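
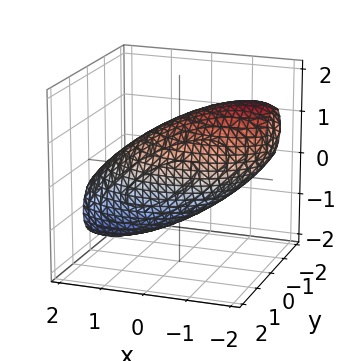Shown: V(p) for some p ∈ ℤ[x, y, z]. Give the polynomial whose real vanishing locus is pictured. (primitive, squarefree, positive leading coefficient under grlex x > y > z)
x^2 + 2*x*z + 2*y^2 + 2*z^2 - 3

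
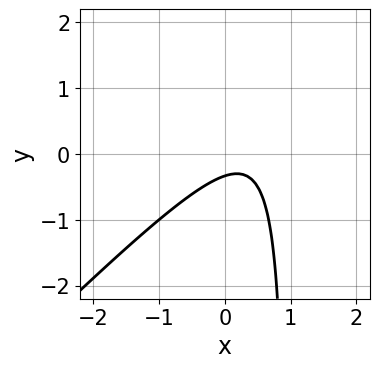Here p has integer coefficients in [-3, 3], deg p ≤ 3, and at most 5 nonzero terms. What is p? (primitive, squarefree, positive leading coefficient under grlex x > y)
3*x^2 - 3*x*y - 2*x + 3*y + 1

Degree: a generic line meets the curve in up to 2 points, so deg p = 2.
Reading off the gridlines: it misses every integer gridline on the x-axis.
Assembling these constraints gives the stated polynomial.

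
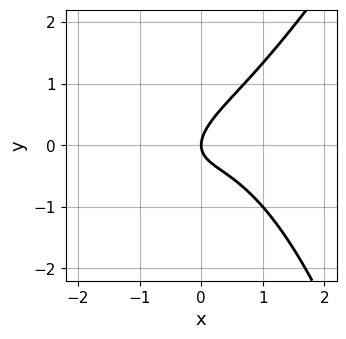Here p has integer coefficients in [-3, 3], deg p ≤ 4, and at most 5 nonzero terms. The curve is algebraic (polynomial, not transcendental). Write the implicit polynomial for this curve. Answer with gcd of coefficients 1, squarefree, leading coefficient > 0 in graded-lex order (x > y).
2*x^3 - x^2*y + 2*x*y - 3*y^2 + 2*x

1. deg p = 3. A generic line meets the curve in up to 3 points.
2. From the visible intercepts: it crosses the x-axis at the gridline x = 0; it crosses the y-axis at the gridline y = 0.
3. These observations pin down the coefficients.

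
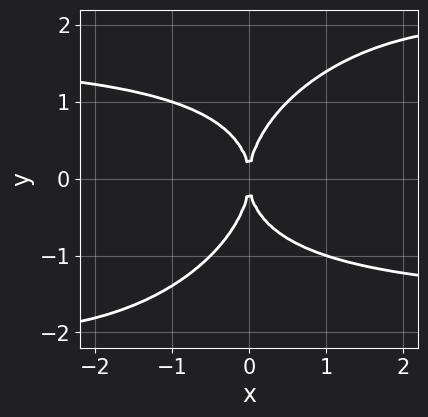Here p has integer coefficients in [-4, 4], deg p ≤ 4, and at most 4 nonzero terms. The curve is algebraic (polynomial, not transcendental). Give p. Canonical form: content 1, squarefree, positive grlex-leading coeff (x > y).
1. deg p = 4. A generic line meets the curve in up to 4 points.
2. Observable constraints: it crosses the x-axis at the gridline x = 0; one y-axis crossing is at y = 0.
3. Assembling these constraints gives the stated polynomial.

x^2*y^2 - x*y^3 + y^4 - 3*x^2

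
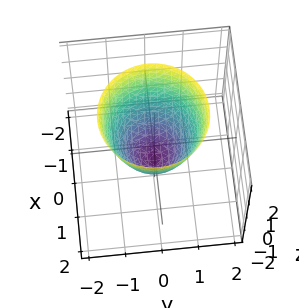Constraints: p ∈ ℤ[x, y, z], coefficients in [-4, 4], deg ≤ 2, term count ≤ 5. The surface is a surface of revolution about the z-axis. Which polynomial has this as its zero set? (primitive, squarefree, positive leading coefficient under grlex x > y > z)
3*x^2 + 3*y^2 - 2*z - 2

The degree is 2 — no degree-1 surface has this shape.
Symmetries: every cross-section ⟂ z is a circle, so x, y appear only via x² + y².
From the visible intercepts: it meets the z-axis at z = -1 (among the integer gridlines); a circular section at z = 1 has radius between 1 and 2.
The integer polynomial consistent with all of this is the stated p.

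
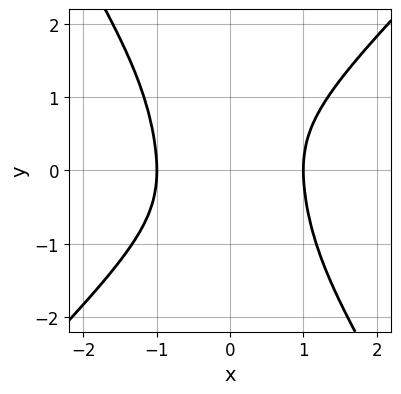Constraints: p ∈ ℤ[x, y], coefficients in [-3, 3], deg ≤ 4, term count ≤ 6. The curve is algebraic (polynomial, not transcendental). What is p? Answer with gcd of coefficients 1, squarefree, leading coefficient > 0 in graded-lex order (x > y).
First, degree: the shape is more complex than any degree-3 curve, so deg p = 4.
Next, from the axis intercepts and sections: it misses every integer gridline on the y-axis; among the integer gridlines, it crosses the x-axis at x ∈ {-1, 1}.
Finally, the integer polynomial consistent with all of this is the stated p.

2*x^4 - x*y^3 - y^4 - 2*y^2 - 2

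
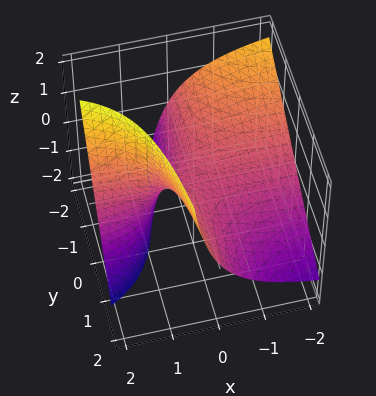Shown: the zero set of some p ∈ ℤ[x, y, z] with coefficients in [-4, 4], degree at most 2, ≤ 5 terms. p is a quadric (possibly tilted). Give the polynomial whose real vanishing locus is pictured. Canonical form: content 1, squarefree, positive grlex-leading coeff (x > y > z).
x*y + x*z - z

First, degree: no degree-1 surface has this shape, so deg p = 2.
Next, from the visible intercepts: every point of the x-axis in the box is on the surface; every point of the y-axis in the box is on the surface.
Finally, matching integer coefficients to the picture gives p.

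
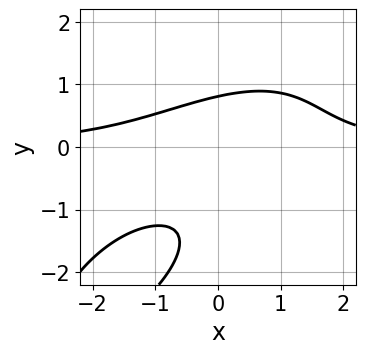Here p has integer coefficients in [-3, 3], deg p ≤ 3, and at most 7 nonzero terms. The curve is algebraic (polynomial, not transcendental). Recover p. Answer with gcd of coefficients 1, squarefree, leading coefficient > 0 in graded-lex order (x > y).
2*x^2*y - 3*x*y^2 + 2*y^3 + 3*y^2 - 3

First, deg p = 3. A generic line meets the curve in up to 3 points.
Then, checking where it meets the axes: it misses every integer gridline on the x-axis.
Finally, matching integer coefficients to the picture gives p.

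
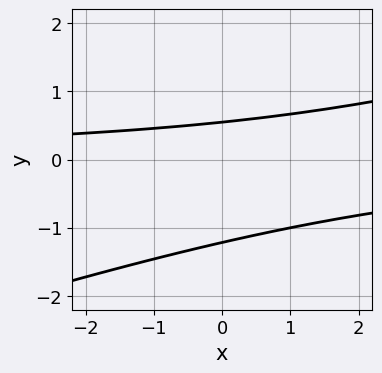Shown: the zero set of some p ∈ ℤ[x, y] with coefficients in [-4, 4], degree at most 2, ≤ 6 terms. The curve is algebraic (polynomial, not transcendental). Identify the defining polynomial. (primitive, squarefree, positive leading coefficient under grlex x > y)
Degree: no degree-1 curve has this shape, so deg p = 2.
Against the integer gridlines: no x-intercept at any integer in the box.
Putting this together gives p.

x*y - 3*y^2 - 2*y + 2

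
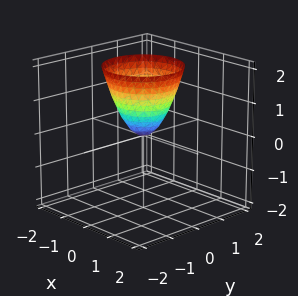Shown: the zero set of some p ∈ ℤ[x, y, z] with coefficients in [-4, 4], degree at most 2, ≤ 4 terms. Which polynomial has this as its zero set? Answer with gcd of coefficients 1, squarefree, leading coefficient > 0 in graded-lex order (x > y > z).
1. deg p = 2. A single bowl opening along one axis; a quadric.
2. Symmetries: rotational symmetry about the z-axis ⇒ p depends on x, y only through x² + y².
3. From the axis intercepts and sections: one z-axis crossing is at z = 0; one y-axis crossing is at y = 0; it crosses the x-axis at the gridline x = 0.
4. Solving for integer coefficients yields p as stated.

3*x^2 + 3*y^2 - 2*z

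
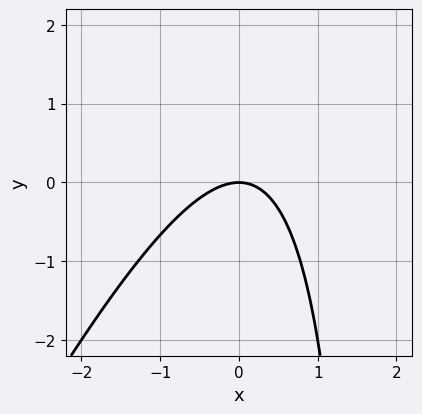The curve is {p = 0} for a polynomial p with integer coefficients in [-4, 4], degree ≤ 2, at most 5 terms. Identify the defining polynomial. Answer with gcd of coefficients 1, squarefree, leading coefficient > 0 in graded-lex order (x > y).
2*x^2 - x*y + 2*y

The degree is 2 — no degree-1 curve has this shape.
Against the integer gridlines: it crosses the x-axis at the gridline x = 0; one y-axis crossing is at y = 0.
Together with the visible shape, these determine p as stated.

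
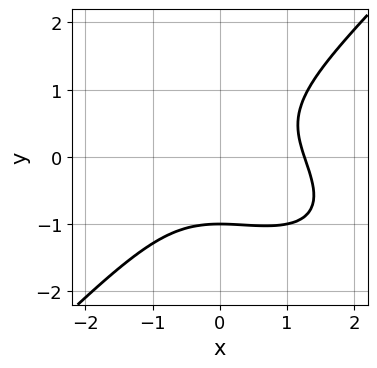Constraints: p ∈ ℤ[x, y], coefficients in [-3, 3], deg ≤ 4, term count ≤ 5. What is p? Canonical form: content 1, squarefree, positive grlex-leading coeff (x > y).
Degree: a generic line meets the curve in up to 3 points, so deg p = 3.
From the visible intercepts: it meets the y-axis at y = -1 (among the integer gridlines).
Assembling these constraints gives the stated polynomial.

x^3 + x^2*y - 2*y^3 - 2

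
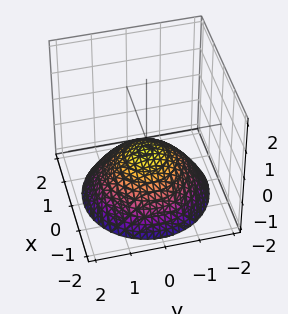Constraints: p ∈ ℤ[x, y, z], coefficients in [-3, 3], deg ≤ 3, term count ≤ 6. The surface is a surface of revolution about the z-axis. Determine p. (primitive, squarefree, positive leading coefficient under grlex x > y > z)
x^2 + y^2 + 2*z + 1

1. deg p = 2. The shape is more complex than any degree-1 surface.
2. By symmetry, every cross-section ⟂ z is a circle, so x, y appear only via x² + y².
3. From the visible intercepts: a circular section at z = -1 has radius exactly 1; no x-intercept at any integer in the box; the surface avoids every integer y-axis point in the box.
4. These observations pin down the coefficients.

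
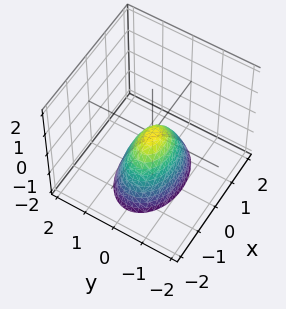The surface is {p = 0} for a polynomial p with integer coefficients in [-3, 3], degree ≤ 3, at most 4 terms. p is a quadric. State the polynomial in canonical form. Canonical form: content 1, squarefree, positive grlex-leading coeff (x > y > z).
x^2 + 2*y^2 + z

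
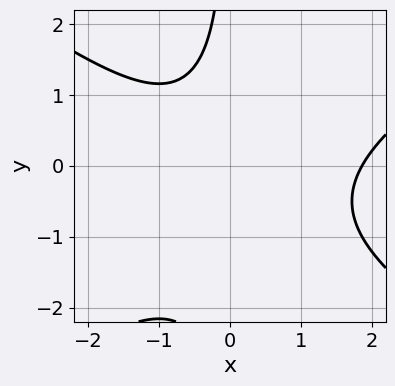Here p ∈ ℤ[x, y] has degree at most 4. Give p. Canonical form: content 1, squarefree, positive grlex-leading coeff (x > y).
x^3 - 2*x*y^2 - x^2 - 2*x*y - 3

1. deg p = 3. The shape is more complex than any degree-2 curve.
2. From the axis intercepts and sections: no y-intercept at any integer in the box.
3. Fitting integer coefficients to these (and the overall shape) gives p.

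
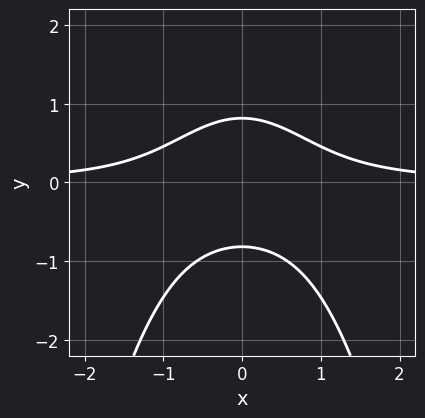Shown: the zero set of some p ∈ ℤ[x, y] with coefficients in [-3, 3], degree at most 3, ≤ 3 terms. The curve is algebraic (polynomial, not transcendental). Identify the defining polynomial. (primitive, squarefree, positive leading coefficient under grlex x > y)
3*x^2*y + 3*y^2 - 2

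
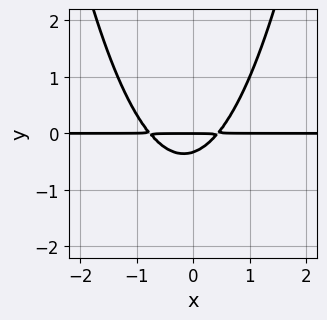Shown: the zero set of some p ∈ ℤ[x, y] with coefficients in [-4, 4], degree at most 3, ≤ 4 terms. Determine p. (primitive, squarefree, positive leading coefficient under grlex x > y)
3*x^2*y + x*y - 3*y^2 - y

(a) Degree: the shape is more complex than any degree-2 curve, so deg p = 3.
(b) Reading off the gridlines: it crosses the y-axis at the gridline y = 0; the visible x-axis segment lies entirely on the curve.
(c) Putting this together gives p.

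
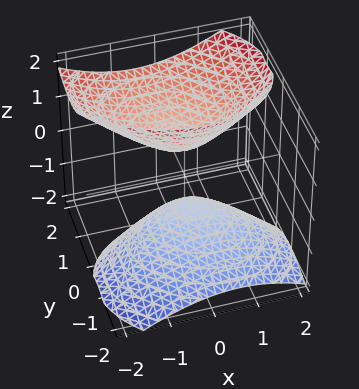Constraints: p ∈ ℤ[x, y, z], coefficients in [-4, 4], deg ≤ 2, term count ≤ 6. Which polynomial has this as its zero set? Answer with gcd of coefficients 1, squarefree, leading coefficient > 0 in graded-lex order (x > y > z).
2*x^2 + x*y + 3*y^2 - 3*y*z - 2*z^2 + 1

1. The picture has 2 separate pieces. They look like related sheets of one shape, so recover p as a whole.
2. deg p = 2. A generic line meets the surface in up to 2 points.
3. From the visible intercepts: the surface avoids every integer y-axis point in the box; it misses every integer gridline on the x-axis.
4. Solving for integer coefficients yields p as stated.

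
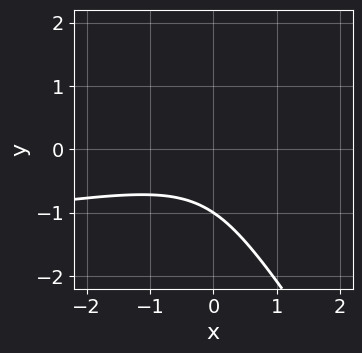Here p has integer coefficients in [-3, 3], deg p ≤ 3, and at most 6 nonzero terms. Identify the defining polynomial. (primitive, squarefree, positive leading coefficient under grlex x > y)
3*x*y^2 + 2*y^3 + x^2 - x*y + 2

The degree is 3 — the shape is more complex than any degree-2 curve.
Checking where it meets the axes: it crosses the y-axis at the gridline y = -1; the curve avoids every integer x-axis point in the box.
Assembling these constraints gives the stated polynomial.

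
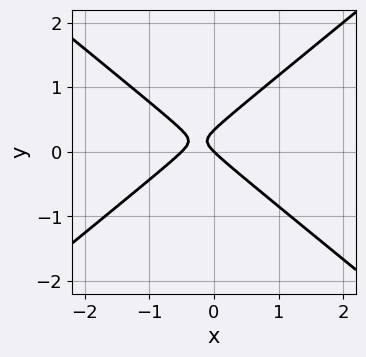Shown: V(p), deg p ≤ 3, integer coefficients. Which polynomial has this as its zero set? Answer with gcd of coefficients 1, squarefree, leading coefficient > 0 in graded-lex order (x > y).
2*x^2 - 3*y^2 + x + y

1. deg p = 2.
2. From the visible intercepts: one y-axis crossing is at y = 0; it crosses the x-axis at the gridline x = 0.
3. Fitting integer coefficients to these (and the overall shape) gives p.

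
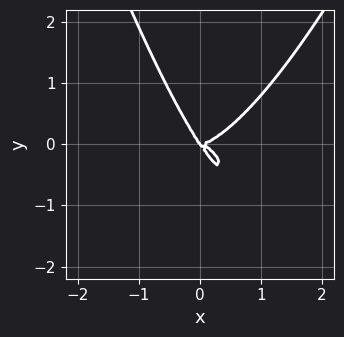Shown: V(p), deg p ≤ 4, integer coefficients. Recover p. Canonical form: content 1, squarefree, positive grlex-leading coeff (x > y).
3*x^4 - 3*x*y^2 - 2*y^3

(a) The degree is 4 — the shape is more complex than any degree-3 curve.
(b) Against the integer gridlines: it meets the y-axis at y = 0 (among the integer gridlines); it meets the x-axis at x = 0 (among the integer gridlines).
(c) Fitting integer coefficients to these (and the overall shape) gives p.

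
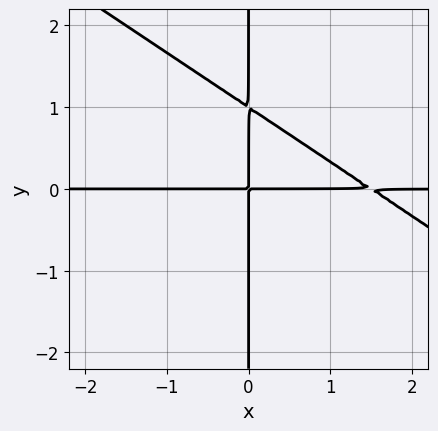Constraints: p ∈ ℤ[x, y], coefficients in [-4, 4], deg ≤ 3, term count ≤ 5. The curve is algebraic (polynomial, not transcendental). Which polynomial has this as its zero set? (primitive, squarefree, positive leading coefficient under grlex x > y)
2*x^2*y + 3*x*y^2 - 3*x*y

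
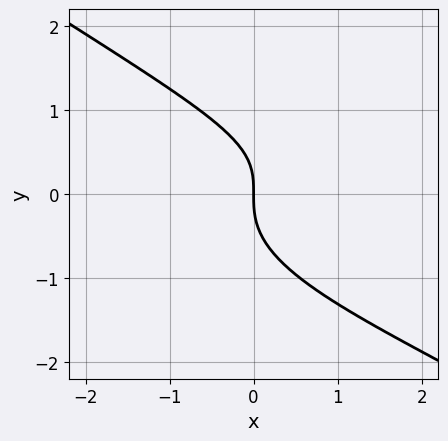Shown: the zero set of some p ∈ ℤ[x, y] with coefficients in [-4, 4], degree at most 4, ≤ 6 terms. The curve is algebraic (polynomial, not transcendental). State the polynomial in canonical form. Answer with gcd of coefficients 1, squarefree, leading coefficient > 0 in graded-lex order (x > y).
2*x*y^2 + 3*y^3 - x^2 - x*y + 3*x

1. Degree: the shape is more complex than any degree-2 curve, so deg p = 3.
2. Checking where it meets the axes: one y-axis crossing is at y = 0; it meets the x-axis at x = 0 (among the integer gridlines).
3. These observations pin down the coefficients.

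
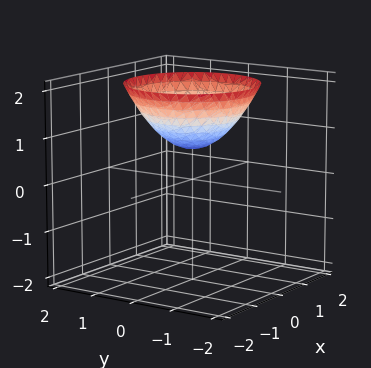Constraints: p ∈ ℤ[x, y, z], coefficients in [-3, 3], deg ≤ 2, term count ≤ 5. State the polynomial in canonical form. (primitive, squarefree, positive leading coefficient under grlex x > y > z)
1. deg p = 2. No degree-1 surface has this shape.
2. Symmetries: rotational symmetry about the z-axis ⇒ p depends on x, y only through x² + y².
3. From the visible intercepts: a circular section at z = 2 has radius between 1 and 2; the surface avoids every integer y-axis point in the box; the surface avoids every integer x-axis point in the box.
4. Putting this together gives p.

2*x^2 + 2*y^2 - 3*z + 2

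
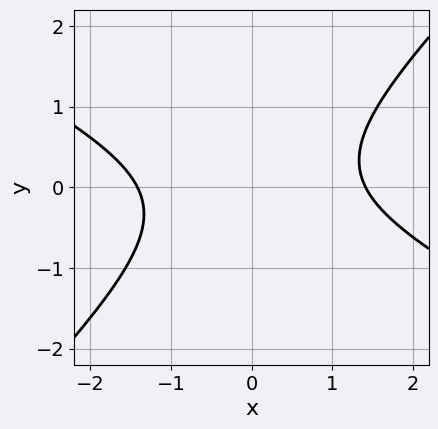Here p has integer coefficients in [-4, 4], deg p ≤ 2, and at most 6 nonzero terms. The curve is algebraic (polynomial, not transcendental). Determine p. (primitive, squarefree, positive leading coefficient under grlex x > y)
x^2 + x*y - 2*y^2 - 2

First, degree: the shape is more complex than any degree-1 curve, so deg p = 2.
Then, observable constraints: no y-intercept at any integer in the box.
Finally, fitting integer coefficients to these (and the overall shape) gives p.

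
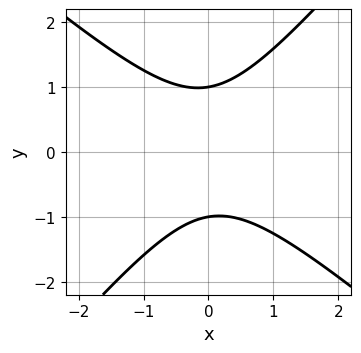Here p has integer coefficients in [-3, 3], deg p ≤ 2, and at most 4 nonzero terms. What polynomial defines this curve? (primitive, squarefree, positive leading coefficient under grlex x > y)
3*x^2 + x*y - 3*y^2 + 3

The degree is 2 — a generic line meets the curve in up to 2 points.
Observable constraints: no x-intercept at any integer in the box; among the integer gridlines, it crosses the y-axis at y ∈ {-1, 1}.
These observations pin down the coefficients.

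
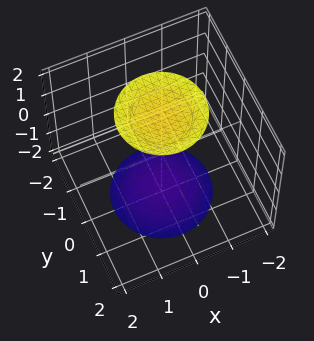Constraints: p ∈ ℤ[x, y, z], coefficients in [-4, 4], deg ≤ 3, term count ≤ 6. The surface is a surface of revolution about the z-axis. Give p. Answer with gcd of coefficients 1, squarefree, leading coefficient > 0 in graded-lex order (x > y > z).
x^2 + y^2 - z^2 + 3

First, the picture has 2 separate pieces. They look like related sheets of one shape, so recover p as a whole.
Next, the degree is 2 — no degree-1 surface has this shape.
Next, symmetry: the z-axis is an axis of rotation, so x and y enter only as x² + y².
Next, from the axis intercepts and sections: it misses every integer gridline on the x-axis; a circular section at z = 2 has radius exactly 1; the surface avoids every integer y-axis point in the box.
Finally, assembling these constraints gives the stated polynomial.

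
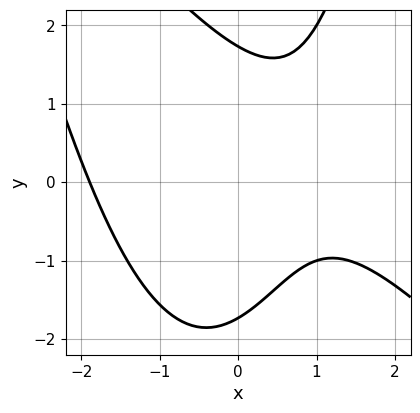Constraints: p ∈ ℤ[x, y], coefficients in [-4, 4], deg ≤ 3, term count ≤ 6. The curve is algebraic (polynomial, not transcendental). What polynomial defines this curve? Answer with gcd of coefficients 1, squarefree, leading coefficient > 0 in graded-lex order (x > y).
x^3 + x^2*y - y^2 - 2*x + 3

1. Degree: the shape is more complex than any degree-2 curve, so deg p = 3.
2. Putting this together gives p.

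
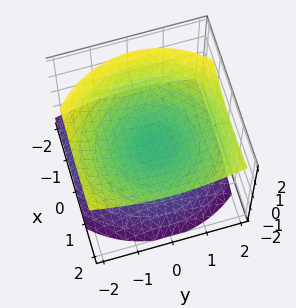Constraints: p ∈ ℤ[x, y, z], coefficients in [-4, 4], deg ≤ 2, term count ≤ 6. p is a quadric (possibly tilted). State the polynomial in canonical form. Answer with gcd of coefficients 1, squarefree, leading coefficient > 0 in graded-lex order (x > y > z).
1. There are 2 components. Treating them together as one polynomial.
2. Degree: the shape is more complex than any degree-1 surface, so deg p = 2.
3. From the axis intercepts and sections: it misses every integer gridline on the y-axis; no x-intercept at any integer in the box.
4. Fitting integer coefficients to these (and the overall shape) gives p.

x^2 - x*z + y^2 - 2*z^2 + 1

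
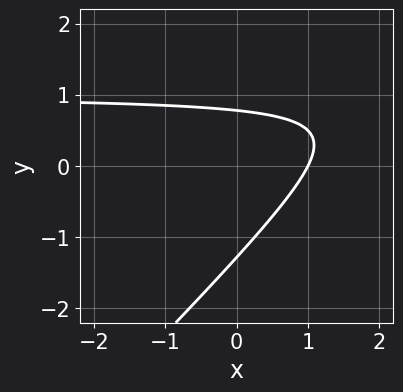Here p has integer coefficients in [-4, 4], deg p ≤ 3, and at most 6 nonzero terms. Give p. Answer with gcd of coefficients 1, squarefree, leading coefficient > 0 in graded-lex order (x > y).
1. The degree is 2 — no degree-1 curve has this shape.
2. Checking where it meets the axes: it meets the x-axis at x = 1 (among the integer gridlines).
3. The integer polynomial consistent with all of this is the stated p.

2*x*y - 2*y^2 - 2*x - y + 2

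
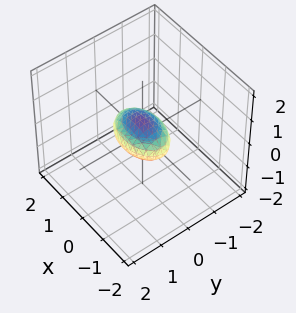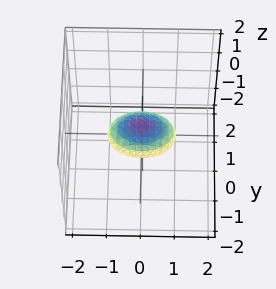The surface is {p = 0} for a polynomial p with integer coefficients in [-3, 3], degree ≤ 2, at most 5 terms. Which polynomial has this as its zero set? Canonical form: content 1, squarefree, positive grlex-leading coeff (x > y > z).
1. The degree is 2 — bounded and convex; a quadric.
2. Symmetries: the z ↦ −z reflection is a symmetry, so z appears only in even powers; mirror symmetry y ↦ −y ⇒ only even powers of y; the x ↦ −x reflection is a symmetry, so x appears only in even powers.
3. Checking where it meets the axes: the x-axis gridline crossings are at x ∈ {-1, 1}.
4. Putting this together gives p.

x^2 + 2*y^2 + 3*z^2 - 1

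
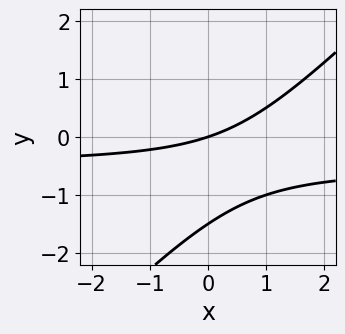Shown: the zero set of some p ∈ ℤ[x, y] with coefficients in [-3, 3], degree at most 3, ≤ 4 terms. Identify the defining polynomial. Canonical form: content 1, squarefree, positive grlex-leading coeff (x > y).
1. deg p = 2. No degree-1 curve has this shape.
2. From the axis intercepts and sections: one x-axis crossing is at x = 0; it crosses the y-axis at the gridline y = 0.
3. The integer polynomial consistent with all of this is the stated p.

2*x*y - 2*y^2 + x - 3*y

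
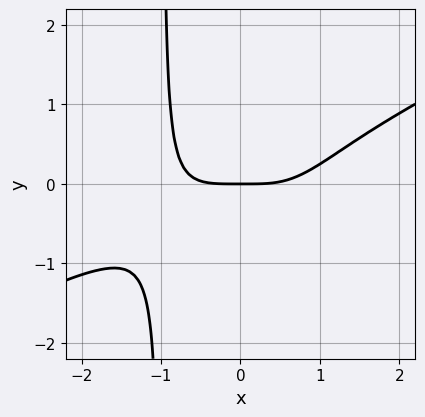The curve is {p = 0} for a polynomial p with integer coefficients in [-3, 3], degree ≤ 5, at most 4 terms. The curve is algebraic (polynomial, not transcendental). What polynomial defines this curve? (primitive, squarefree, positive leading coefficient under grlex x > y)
(a) The degree is 4 — the shape is more complex than any degree-3 curve.
(b) Observable constraints: it meets the x-axis at x = 0 (among the integer gridlines); it crosses the y-axis at the gridline y = 0.
(c) Solving for integer coefficients yields p as stated.

x^4 - 2*x^3*y - 2*y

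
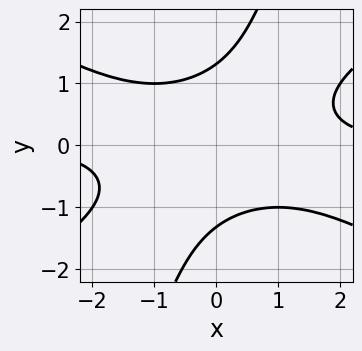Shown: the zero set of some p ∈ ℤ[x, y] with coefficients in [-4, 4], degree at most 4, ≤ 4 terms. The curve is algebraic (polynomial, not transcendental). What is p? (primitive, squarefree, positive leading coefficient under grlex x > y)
x^3*y - 3*x*y^3 + y^4 - 3

Degree: no degree-3 curve has this shape, so deg p = 4.
From the visible intercepts: no x-intercept at any integer in the box.
Together with the visible shape, these determine p as stated.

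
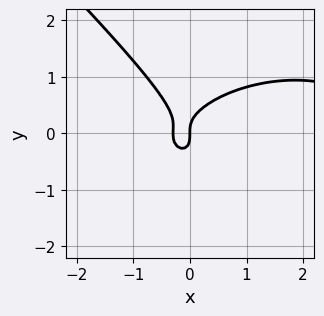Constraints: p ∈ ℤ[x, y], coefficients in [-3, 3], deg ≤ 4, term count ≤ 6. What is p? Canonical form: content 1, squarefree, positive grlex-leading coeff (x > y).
x^3 + 2*x*y^2 + 3*y^3 - 3*x^2 - x

1. deg p = 3. A generic line meets the curve in up to 3 points.
2. From the axis intercepts and sections: it crosses the y-axis at the gridline y = 0; one x-axis crossing is at x = 0.
3. Together with the visible shape, these determine p as stated.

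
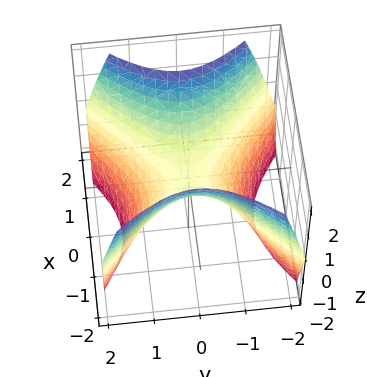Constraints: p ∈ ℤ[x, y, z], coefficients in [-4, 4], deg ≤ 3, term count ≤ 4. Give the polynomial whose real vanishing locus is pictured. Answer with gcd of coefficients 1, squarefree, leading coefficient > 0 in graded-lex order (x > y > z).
1. The degree is 2 — a saddle surface; a quadric.
2. Symmetries: mirror symmetry x ↦ −x ⇒ only even powers of x; it's symmetric under y → −y, forcing even powers of y.
3. From the visible intercepts: it crosses the y-axis at the gridline y = 0; one z-axis crossing is at z = 0; it crosses the x-axis at the gridline x = 0.
4. Fitting integer coefficients to these (and the overall shape) gives p.

x^2 - y^2 - z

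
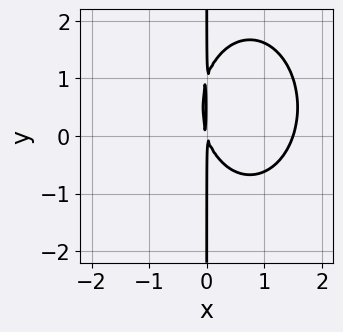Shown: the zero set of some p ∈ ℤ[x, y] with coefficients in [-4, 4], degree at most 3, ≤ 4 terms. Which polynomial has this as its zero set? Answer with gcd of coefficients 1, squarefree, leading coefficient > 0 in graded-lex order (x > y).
First, degree: no degree-2 curve has this shape, so deg p = 3.
Next, from the visible intercepts: every point of the y-axis in the box is on the curve.
Finally, matching integer coefficients to the picture gives p.

2*x^3 + x*y^2 - 3*x^2 - x*y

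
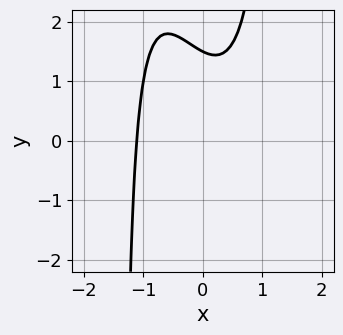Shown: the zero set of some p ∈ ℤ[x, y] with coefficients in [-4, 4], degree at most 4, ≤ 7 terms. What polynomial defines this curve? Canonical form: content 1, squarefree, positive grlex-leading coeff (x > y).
3*x^3 + x^2*y - x - 2*y + 3

deg p = 3. No degree-2 curve has this shape.
Matching integer coefficients to the picture gives p.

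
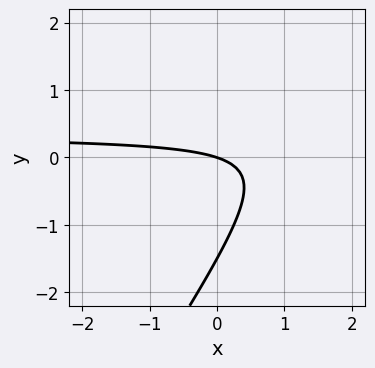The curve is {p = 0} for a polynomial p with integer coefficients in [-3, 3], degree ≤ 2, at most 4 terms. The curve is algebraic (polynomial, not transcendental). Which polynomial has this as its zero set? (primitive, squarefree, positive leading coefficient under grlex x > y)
First, the degree is 2 — no degree-1 curve has this shape.
Next, against the integer gridlines: it crosses the y-axis at the gridline y = 0; one x-axis crossing is at x = 0.
Finally, together with the visible shape, these determine p as stated.

3*x*y - 2*y^2 - x - 3*y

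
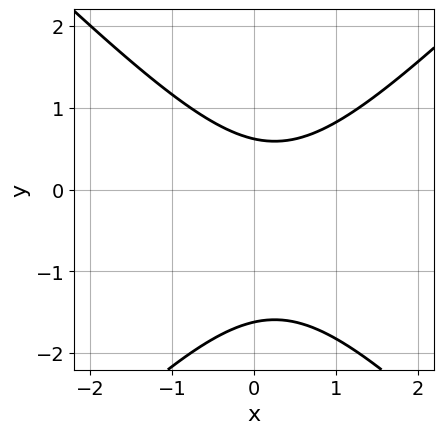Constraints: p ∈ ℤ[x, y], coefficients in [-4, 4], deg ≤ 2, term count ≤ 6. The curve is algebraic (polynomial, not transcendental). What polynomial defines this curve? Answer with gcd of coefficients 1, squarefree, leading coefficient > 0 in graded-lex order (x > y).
2*x^2 - 2*y^2 - x - 2*y + 2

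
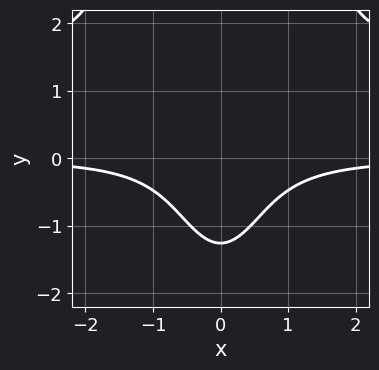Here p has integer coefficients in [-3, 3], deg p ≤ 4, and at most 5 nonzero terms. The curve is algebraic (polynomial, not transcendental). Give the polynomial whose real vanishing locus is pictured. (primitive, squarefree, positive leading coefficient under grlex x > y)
2*x^2*y^2 - 3*x^2*y - y^3 - 2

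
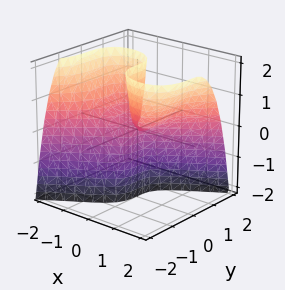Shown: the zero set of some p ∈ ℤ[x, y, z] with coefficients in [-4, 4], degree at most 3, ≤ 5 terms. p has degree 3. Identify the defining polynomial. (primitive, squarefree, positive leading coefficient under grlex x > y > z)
1. deg p = 3. The shape is more complex than any degree-2 surface.
2. From the visible intercepts: one y-axis crossing is at y = 0; the visible z-axis segment lies entirely on the surface; one x-axis crossing is at x = 0.
3. Fitting integer coefficients to these (and the overall shape) gives p.

x^3 - 2*y^3 - 2*x*z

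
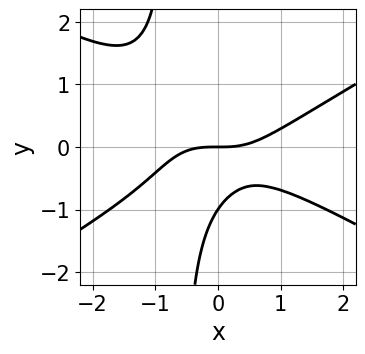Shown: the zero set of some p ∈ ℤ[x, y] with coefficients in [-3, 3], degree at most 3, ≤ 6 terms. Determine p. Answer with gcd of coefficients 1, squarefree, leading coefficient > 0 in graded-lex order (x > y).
First, degree: a generic line meets the curve in up to 3 points, so deg p = 3.
Then, checking where it meets the axes: among the integer gridlines, it crosses the y-axis at y ∈ {-1, 0}; it meets the x-axis at x = 0 (among the integer gridlines).
Finally, these observations pin down the coefficients.

x^3 - 3*x*y^2 - 2*y^2 - 2*y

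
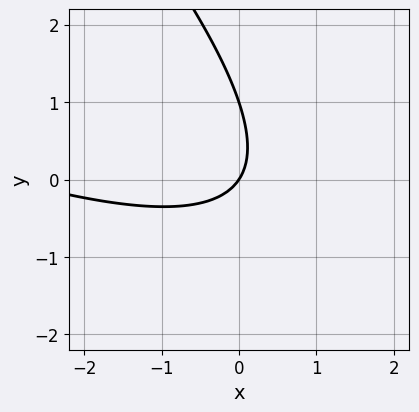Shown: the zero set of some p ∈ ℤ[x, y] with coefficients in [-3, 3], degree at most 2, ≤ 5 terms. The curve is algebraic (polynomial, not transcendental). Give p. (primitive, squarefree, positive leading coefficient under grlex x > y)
x^2 + 3*x*y + 2*y^2 + 3*x - 2*y

First, the degree is 2 — no degree-1 curve has this shape.
Next, observable constraints: the y-axis gridline crossings are at y ∈ {0, 1}; it crosses the x-axis at the gridline x = 0.
Finally, these observations pin down the coefficients.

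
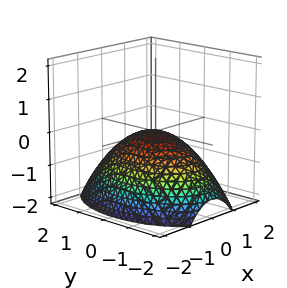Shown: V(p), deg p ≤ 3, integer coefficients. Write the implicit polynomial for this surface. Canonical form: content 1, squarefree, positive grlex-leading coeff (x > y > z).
2*x^2 + y^2 + 3*z

(a) Degree: a paraboloid; a quadric, so deg p = 2.
(b) Symmetries: it's symmetric under x → −x, forcing even powers of x; the y ↦ −y reflection is a symmetry, so y appears only in even powers.
(c) Observable constraints: one x-axis crossing is at x = 0; it crosses the z-axis at the gridline z = 0; one y-axis crossing is at y = 0.
(d) Putting this together gives p.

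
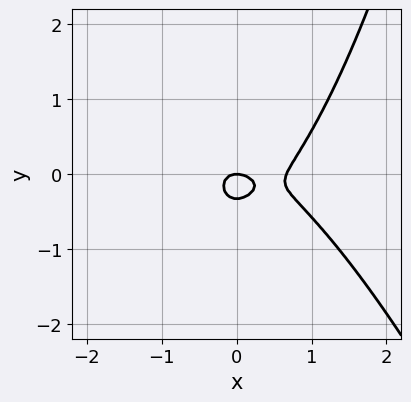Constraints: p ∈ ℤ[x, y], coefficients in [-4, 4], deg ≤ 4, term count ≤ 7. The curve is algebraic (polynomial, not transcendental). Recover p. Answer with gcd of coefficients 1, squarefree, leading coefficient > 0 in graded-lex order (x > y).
3*x^3 + x^2*y - 2*x^2 - 3*y^2 - y

1. Degree: no degree-2 curve has this shape, so deg p = 3.
2. From the axis intercepts and sections: it meets the x-axis at x = 0 (among the integer gridlines); it meets the y-axis at y = 0 (among the integer gridlines).
3. These observations pin down the coefficients.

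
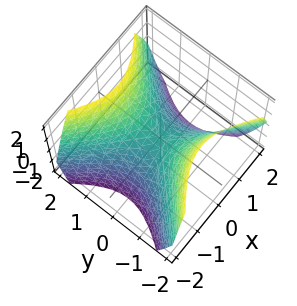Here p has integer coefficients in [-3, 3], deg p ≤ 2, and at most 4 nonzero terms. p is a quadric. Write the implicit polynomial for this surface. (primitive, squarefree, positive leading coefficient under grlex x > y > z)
x^2 - y^2 + z

1. deg p = 2. A hyperbolic paraboloid; a quadric.
2. Symmetries: it's symmetric under x → −x, forcing even powers of x; the y ↦ −y reflection is a symmetry, so y appears only in even powers.
3. Checking where it meets the axes: one x-axis crossing is at x = 0; one y-axis crossing is at y = 0.
4. Together with the visible shape, these determine p as stated.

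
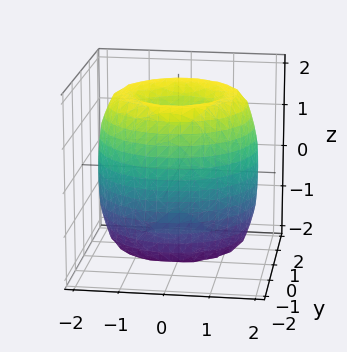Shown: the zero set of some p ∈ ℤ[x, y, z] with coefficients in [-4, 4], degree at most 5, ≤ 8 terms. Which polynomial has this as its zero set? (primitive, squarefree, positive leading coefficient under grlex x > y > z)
x^4 + 2*x^2*y^2 + y^4 - 3*x^2 - 3*y^2 + z^2 - 1

The degree is 4 — a generic line meets the surface in up to 4 points.
By symmetry, the surface is invariant under rotation about z: p = q(x² + y², z).
Reading off the gridlines: among the integer gridlines, it crosses the z-axis at z ∈ {-1, 1}; a circular section at z = 0 has radius between 1 and 2.
Solving for integer coefficients yields p as stated.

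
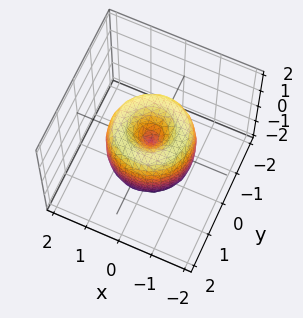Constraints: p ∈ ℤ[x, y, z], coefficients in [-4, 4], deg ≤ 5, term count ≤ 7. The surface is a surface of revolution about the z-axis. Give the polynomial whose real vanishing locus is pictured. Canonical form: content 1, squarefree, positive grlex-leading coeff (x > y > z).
(a) deg p = 4. No degree-3 surface has this shape.
(b) By symmetry, every cross-section ⟂ z is a circle, so x, y appear only via x² + y².
(c) Checking where it meets the axes: it crosses the y-axis at the gridline y = 0; a circular section at z = -1 has radius between 0 and 1; it crosses the z-axis at the gridline z = 0; it meets the x-axis at x = 0 (among the integer gridlines).
(d) Putting this together gives p.

2*x^4 + 4*x^2*y^2 + 2*y^4 - 3*x^2 - 3*y^2 + z^2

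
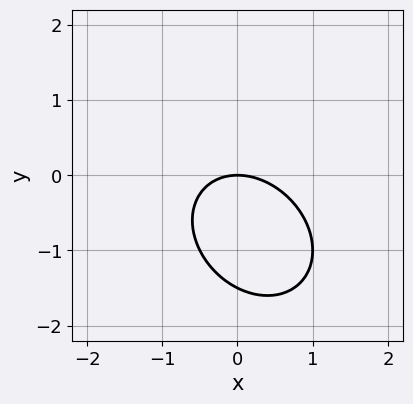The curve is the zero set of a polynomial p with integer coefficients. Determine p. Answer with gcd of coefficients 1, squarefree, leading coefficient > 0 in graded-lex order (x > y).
2*x^2 + x*y + 2*y^2 + 3*y

Degree: a generic line meets the curve in up to 2 points, so deg p = 2.
Checking where it meets the axes: it crosses the x-axis at the gridline x = 0; one y-axis crossing is at y = 0.
Together with the visible shape, these determine p as stated.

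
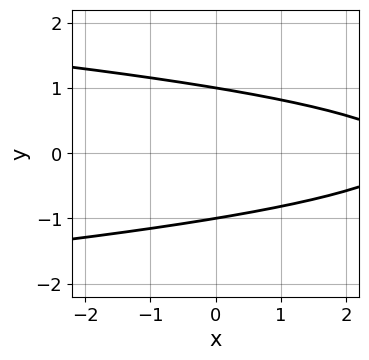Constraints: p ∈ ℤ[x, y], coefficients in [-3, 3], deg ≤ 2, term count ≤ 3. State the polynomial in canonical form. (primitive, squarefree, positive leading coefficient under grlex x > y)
3*y^2 + x - 3

(a) deg p = 2. The shape is more complex than any degree-1 curve.
(b) Symmetries: mirror symmetry y ↦ −y ⇒ only even powers of y.
(c) Against the integer gridlines: no x-intercept at any integer in the box; the y-axis gridline crossings are at y ∈ {-1, 1}.
(d) Putting this together gives p.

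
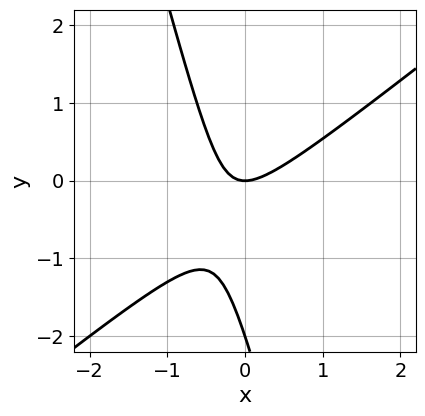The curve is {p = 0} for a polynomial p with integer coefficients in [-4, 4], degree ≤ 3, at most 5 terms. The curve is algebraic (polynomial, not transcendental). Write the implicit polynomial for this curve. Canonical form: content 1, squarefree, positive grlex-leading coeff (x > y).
1. Degree: a generic line meets the curve in up to 2 points, so deg p = 2.
2. Reading off the gridlines: the y-axis gridline crossings are at y ∈ {-2, 0}; it meets the x-axis at x = 0 (among the integer gridlines).
3. These observations pin down the coefficients.

3*x^2 - 3*x*y - y^2 - 2*y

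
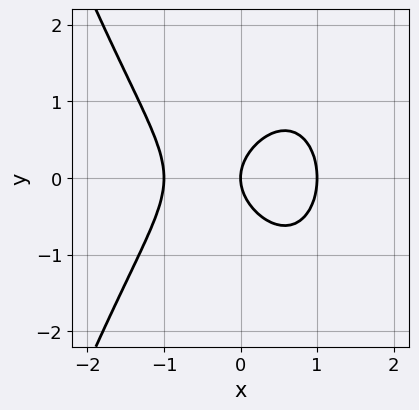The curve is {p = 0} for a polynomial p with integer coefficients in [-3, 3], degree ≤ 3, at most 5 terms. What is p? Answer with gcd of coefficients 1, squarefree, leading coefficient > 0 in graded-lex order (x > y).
x^3 + y^2 - x

First, the degree is 3 — a generic line meets the curve in up to 3 points.
Then, symmetries: the y ↦ −y reflection is a symmetry, so y appears only in even powers.
Next, from the visible intercepts: it crosses the y-axis at the gridline y = 0; the x-axis gridline crossings are at x ∈ {-1, 0, 1}.
Finally, solving for integer coefficients yields p as stated.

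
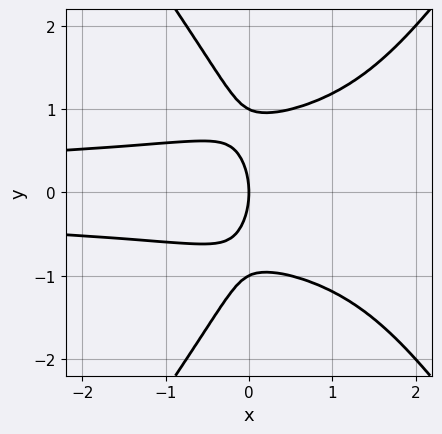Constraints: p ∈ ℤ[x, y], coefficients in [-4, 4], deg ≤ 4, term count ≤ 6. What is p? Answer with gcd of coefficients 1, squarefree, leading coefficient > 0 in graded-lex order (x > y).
1. The degree is 4 — no degree-3 curve has this shape.
2. Symmetries: the y ↦ −y reflection is a symmetry, so y appears only in even powers.
3. Reading off the gridlines: it meets the x-axis at x = 0 (among the integer gridlines); among the integer gridlines, it crosses the y-axis at y ∈ {-1, 0, 1}.
4. Together with the visible shape, these determine p as stated.

2*x^2*y^2 - y^4 - 3*x*y^2 + y^2 + 2*x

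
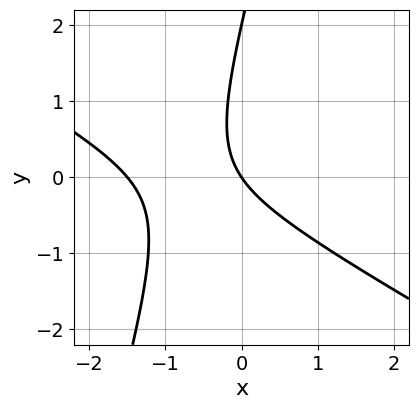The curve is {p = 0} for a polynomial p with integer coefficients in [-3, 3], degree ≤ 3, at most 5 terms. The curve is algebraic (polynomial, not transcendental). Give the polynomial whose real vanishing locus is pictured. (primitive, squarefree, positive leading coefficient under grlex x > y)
First, deg p = 2.
Next, checking where it meets the axes: among the integer gridlines, it crosses the y-axis at y ∈ {0, 2}; it meets the x-axis at x = 0 (among the integer gridlines).
Finally, these observations pin down the coefficients.

2*x^2 + 3*x*y - y^2 + 3*x + 2*y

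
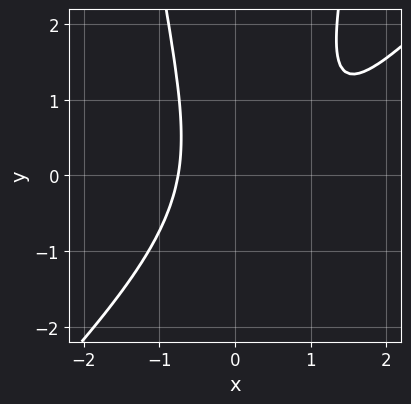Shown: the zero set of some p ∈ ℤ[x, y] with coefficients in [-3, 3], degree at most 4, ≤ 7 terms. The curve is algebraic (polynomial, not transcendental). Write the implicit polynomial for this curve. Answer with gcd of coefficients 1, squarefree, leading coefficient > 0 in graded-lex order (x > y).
(a) Degree: a generic line meets the curve in up to 3 points, so deg p = 3.
(b) Against the integer gridlines: no y-intercept at any integer in the box.
(c) Together with the visible shape, these determine p as stated.

2*x^3 - 2*x^2*y - 2*x^2 + y^2 + 2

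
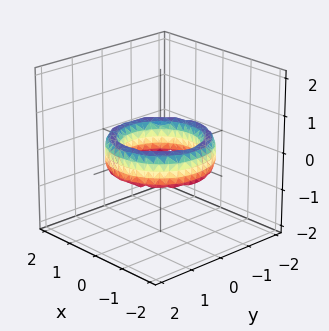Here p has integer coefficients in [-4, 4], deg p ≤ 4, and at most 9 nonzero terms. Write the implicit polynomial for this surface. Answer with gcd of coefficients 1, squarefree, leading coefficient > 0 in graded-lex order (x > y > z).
The degree is 4 — no degree-3 surface has this shape.
Symmetries: rotational symmetry about the z-axis ⇒ p depends on x, y only through x² + y².
From the visible intercepts: it misses every integer gridline on the z-axis; among the integer gridlines, it crosses the x-axis at x ∈ {-1, 1}; among the integer gridlines, it crosses the y-axis at y ∈ {-1, 1}.
Assembling these constraints gives the stated polynomial.

x^4 + 2*x^2*y^2 + y^4 - 3*x^2 - 3*y^2 + z^2 + 2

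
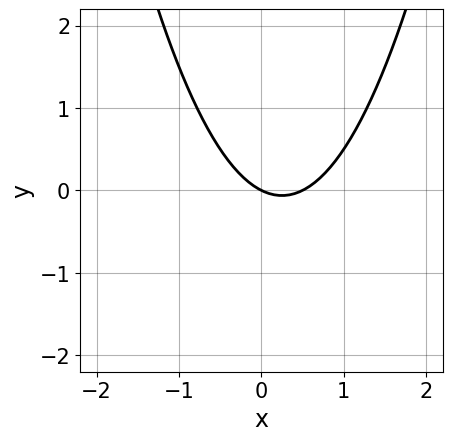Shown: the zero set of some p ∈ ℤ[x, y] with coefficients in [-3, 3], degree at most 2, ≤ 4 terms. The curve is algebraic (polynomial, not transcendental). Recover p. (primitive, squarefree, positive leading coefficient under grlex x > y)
Degree: a generic line meets the curve in up to 2 points, so deg p = 2.
Checking where it meets the axes: it meets the x-axis at x = 0 (among the integer gridlines); one y-axis crossing is at y = 0.
These observations pin down the coefficients.

2*x^2 - x - 2*y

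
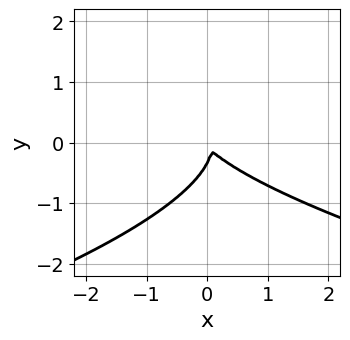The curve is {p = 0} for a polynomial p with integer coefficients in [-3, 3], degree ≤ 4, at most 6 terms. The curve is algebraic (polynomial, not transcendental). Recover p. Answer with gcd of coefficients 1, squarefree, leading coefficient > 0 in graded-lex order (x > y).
3*y^3 + 2*x^2 + 2*x*y + y^2

First, deg p = 3. No degree-2 curve has this shape.
Finally, putting this together gives p.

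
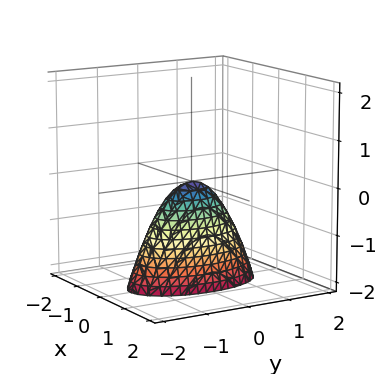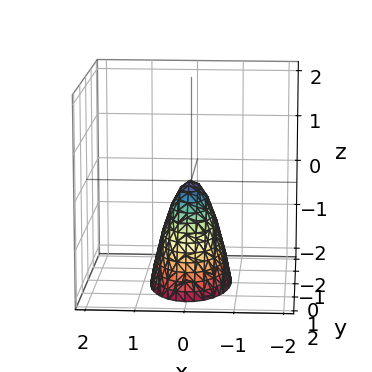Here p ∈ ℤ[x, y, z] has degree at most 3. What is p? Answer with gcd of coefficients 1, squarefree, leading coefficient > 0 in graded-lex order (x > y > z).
First, the degree is 2 — a paraboloid; a quadric.
Then, symmetries: it's symmetric under x → −x, forcing even powers of x; the y ↦ −y reflection is a symmetry, so y appears only in even powers.
Then, from the visible intercepts: one z-axis crossing is at z = 0; it meets the x-axis at x = 0 (among the integer gridlines); one y-axis crossing is at y = 0.
Finally, together with the visible shape, these determine p as stated.

3*x^2 + y^2 + z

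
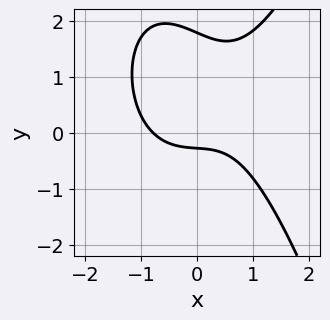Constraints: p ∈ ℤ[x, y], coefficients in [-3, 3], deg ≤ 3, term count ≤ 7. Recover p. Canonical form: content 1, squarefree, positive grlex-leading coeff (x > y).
2*x^3 - x*y - 2*y^2 + 3*y + 1

First, deg p = 3. A generic line meets the curve in up to 3 points.
Finally, putting this together gives p.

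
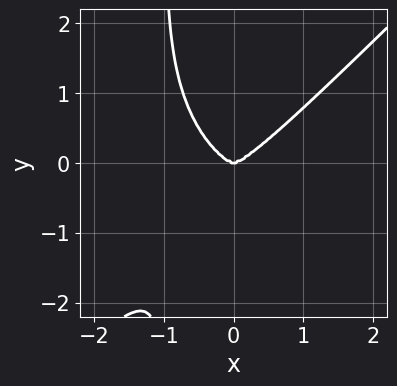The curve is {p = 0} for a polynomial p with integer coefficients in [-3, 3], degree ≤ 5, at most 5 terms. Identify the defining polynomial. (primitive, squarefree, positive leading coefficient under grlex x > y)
x^4 - x*y^3 - y^3

First, degree: a generic line meets the curve in up to 4 points, so deg p = 4.
Then, from the axis intercepts and sections: one x-axis crossing is at x = 0; it crosses the y-axis at the gridline y = 0.
Finally, these observations pin down the coefficients.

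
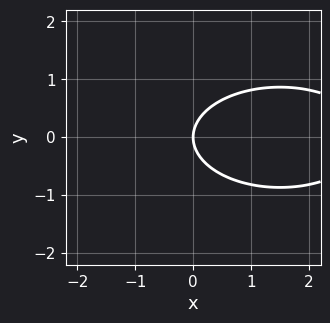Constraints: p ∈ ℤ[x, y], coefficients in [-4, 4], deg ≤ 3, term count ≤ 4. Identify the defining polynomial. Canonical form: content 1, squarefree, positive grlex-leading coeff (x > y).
x^2 + 3*y^2 - 3*x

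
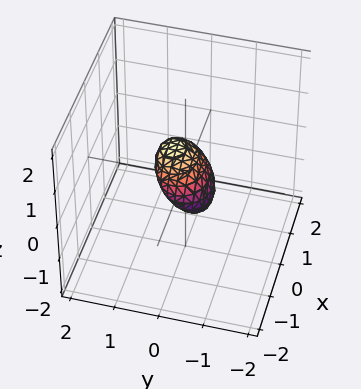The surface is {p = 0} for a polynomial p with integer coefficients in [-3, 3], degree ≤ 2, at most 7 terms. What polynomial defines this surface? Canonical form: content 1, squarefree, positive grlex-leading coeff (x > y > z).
deg p = 2.
The integer polynomial consistent with all of this is the stated p.

2*x^2 - x*z + 3*y^2 - 3*y*z + 3*z^2 - 1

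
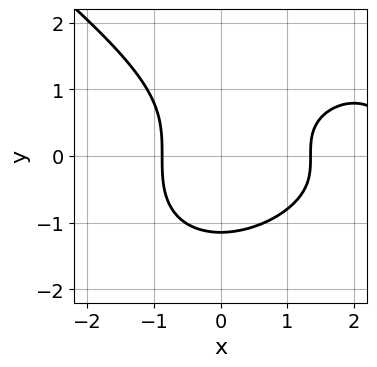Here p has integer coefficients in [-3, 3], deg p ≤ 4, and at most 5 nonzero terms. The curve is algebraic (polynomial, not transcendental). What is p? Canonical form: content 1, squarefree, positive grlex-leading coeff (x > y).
x^3 + 2*y^3 - 3*x^2 + 3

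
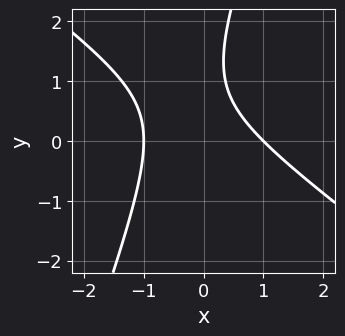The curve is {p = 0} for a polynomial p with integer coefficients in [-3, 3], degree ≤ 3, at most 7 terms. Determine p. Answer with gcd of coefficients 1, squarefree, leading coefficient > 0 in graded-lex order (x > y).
2*x^2 + 2*x*y - y^2 + 2*y - 2

(a) The degree is 2 — a generic line meets the curve in up to 2 points.
(b) From the axis intercepts and sections: the curve avoids every integer y-axis point in the box; among the integer gridlines, it crosses the x-axis at x ∈ {-1, 1}.
(c) The integer polynomial consistent with all of this is the stated p.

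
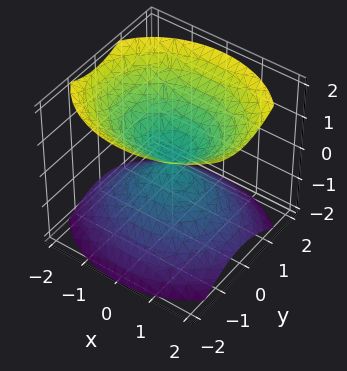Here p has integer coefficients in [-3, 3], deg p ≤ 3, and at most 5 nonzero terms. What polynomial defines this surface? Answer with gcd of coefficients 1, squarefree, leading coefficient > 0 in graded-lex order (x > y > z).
2*x^2 + 3*y^2 - 3*z^2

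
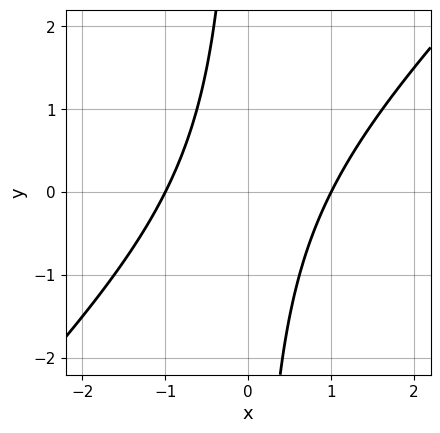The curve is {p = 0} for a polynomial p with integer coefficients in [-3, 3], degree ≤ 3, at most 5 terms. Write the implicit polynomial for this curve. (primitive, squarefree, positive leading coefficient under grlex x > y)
1. deg p = 2. The shape is more complex than any degree-1 curve.
2. Checking where it meets the axes: no y-intercept at any integer in the box; among the integer gridlines, it crosses the x-axis at x ∈ {-1, 1}.
3. Fitting integer coefficients to these (and the overall shape) gives p.

x^2 - x*y - 1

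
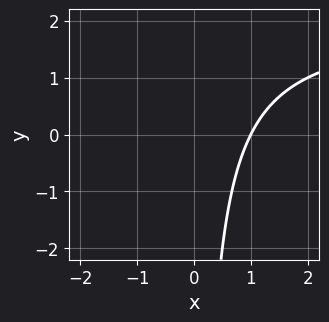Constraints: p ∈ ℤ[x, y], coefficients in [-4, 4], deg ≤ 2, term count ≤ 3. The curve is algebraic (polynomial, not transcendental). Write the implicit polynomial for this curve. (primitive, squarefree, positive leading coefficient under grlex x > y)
x*y - 2*x + 2

First, the degree is 2 — a generic line meets the curve in up to 2 points.
Then, checking where it meets the axes: no y-intercept at any integer in the box; it meets the x-axis at x = 1 (among the integer gridlines).
Finally, fitting integer coefficients to these (and the overall shape) gives p.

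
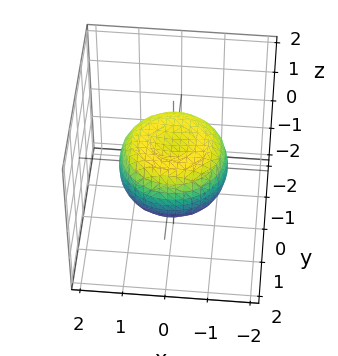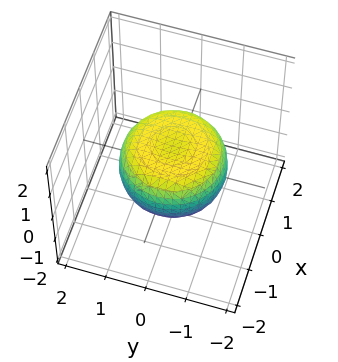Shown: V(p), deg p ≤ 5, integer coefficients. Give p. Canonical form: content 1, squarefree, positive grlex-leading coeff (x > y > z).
x^4 + 2*x^2*y^2 + y^4 - x^2 - y^2 + 2*z^2 - 1

deg p = 4.
By symmetry, the z-axis is an axis of rotation, so x and y enter only as x² + y².
Against the integer gridlines: a circular section at z = 0 has radius between 1 and 2.
Putting this together gives p.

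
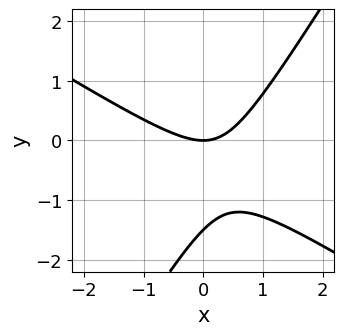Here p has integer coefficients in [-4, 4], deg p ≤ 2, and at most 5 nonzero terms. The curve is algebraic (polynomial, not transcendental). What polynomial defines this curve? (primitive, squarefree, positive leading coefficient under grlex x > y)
2*x^2 + 2*x*y - 2*y^2 - 3*y

(a) The degree is 2 — no degree-1 curve has this shape.
(b) From the axis intercepts and sections: it crosses the x-axis at the gridline x = 0; it crosses the y-axis at the gridline y = 0.
(c) The integer polynomial consistent with all of this is the stated p.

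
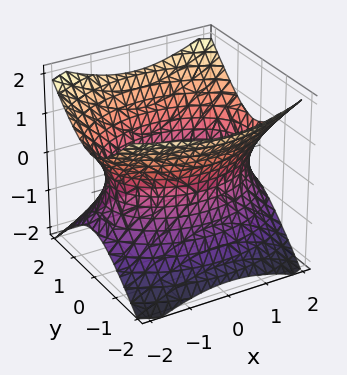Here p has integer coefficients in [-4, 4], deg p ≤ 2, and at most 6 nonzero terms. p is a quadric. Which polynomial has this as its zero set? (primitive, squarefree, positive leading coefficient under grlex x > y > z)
x^2 + 2*y^2 - 2*z^2 - 3

1. Degree: one connected sheet with a waist; a quadric, so deg p = 2.
2. Symmetries: mirror symmetry y ↦ −y ⇒ only even powers of y; it's symmetric under z → −z, forcing even powers of z; the x ↦ −x reflection is a symmetry, so x appears only in even powers.
3. Against the integer gridlines: no z-intercept at any integer in the box.
4. The integer polynomial consistent with all of this is the stated p.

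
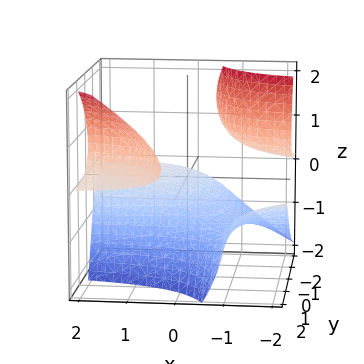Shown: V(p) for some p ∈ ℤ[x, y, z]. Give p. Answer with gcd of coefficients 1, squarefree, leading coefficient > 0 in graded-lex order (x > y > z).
2*x*y*z - y*z^2 - z^3 + y*z - 1

First, there are 3 components. They look like related sheets of one shape, so recover p as a whole.
Next, deg p = 3. The shape is more complex than any degree-2 surface.
Then, from the visible intercepts: it misses every integer gridline on the y-axis; it crosses the z-axis at the gridline z = -1; it misses every integer gridline on the x-axis.
Finally, matching integer coefficients to the picture gives p.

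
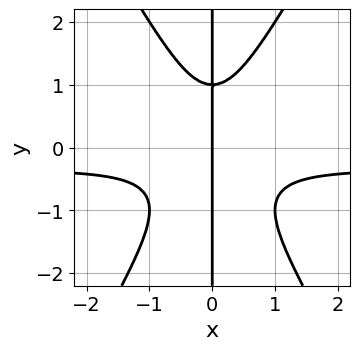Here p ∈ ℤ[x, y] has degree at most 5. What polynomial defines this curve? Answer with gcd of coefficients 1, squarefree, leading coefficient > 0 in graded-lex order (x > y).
1. Degree: the shape is more complex than any degree-3 curve, so deg p = 4.
2. From the axis intercepts and sections: every point of the y-axis in the box is on the curve; it crosses the x-axis at the gridline x = 0.
3. Fitting integer coefficients to these (and the overall shape) gives p.

3*x^3*y - x*y^3 + x^3 + x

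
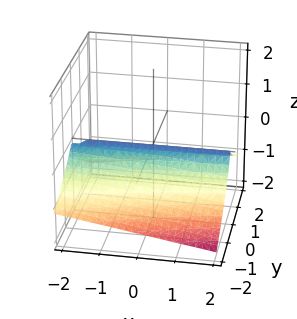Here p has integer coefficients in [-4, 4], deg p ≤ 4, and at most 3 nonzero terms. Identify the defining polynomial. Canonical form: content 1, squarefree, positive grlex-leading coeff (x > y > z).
x*y*z + 3*z^3 + 2*y^2

First, degree: no degree-2 surface has this shape, so deg p = 3.
Then, from the axis intercepts and sections: it meets the z-axis at z = 0 (among the integer gridlines); the visible x-axis segment lies entirely on the surface; it meets the y-axis at y = 0 (among the integer gridlines).
Finally, the integer polynomial consistent with all of this is the stated p.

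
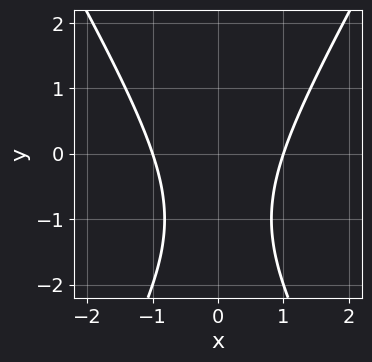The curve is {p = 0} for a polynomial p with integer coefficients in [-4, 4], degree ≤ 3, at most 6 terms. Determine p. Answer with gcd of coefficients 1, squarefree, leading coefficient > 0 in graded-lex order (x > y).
The degree is 2 — the shape is more complex than any degree-1 curve.
Symmetries: mirror symmetry x ↦ −x ⇒ only even powers of x.
Reading off the gridlines: the curve avoids every integer y-axis point in the box; the x-axis gridline crossings are at x ∈ {-1, 1}.
These observations pin down the coefficients.

3*x^2 - y^2 - 2*y - 3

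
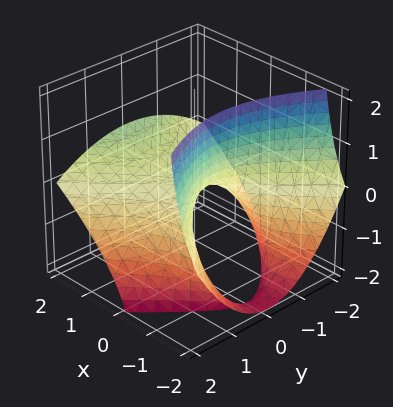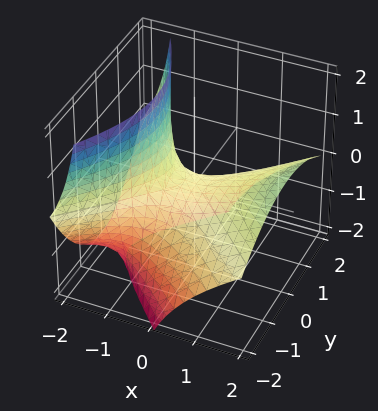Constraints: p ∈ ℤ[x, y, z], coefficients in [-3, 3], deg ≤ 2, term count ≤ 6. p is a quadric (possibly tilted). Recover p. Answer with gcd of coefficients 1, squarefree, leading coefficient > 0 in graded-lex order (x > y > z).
x^2 - 2*x*z - y^2 - 2*z

First, degree: a generic line meets the surface in up to 2 points, so deg p = 2.
Next, from the axis intercepts and sections: one x-axis crossing is at x = 0; it meets the y-axis at y = 0 (among the integer gridlines); it crosses the z-axis at the gridline z = 0.
Finally, these observations pin down the coefficients.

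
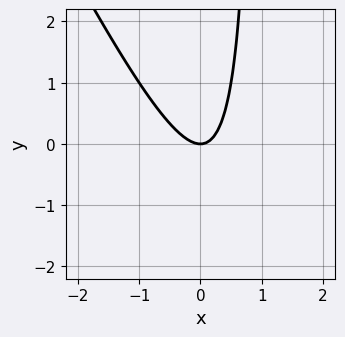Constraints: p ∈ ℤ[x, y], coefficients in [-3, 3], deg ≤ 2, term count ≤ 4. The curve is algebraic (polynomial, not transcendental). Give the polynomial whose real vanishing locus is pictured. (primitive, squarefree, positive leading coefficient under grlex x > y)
The degree is 2 — the shape is more complex than any degree-1 curve.
Observable constraints: one y-axis crossing is at y = 0; it crosses the x-axis at the gridline x = 0.
Together with the visible shape, these determine p as stated.

2*x^2 + x*y - y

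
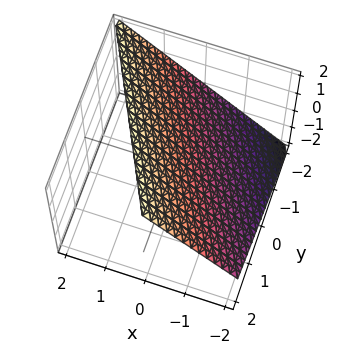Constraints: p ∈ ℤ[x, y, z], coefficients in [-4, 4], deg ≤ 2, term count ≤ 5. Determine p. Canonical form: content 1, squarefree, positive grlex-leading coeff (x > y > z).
2*x + y - 2*z + 2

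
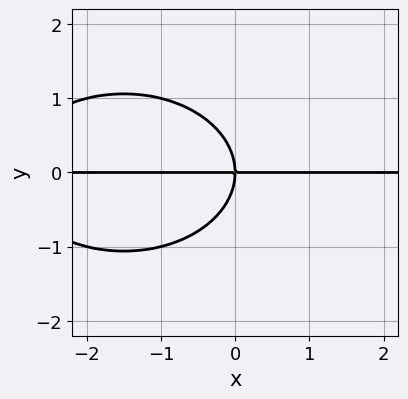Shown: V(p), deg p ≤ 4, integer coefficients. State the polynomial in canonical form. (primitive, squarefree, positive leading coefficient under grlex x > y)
x^2*y + 2*y^3 + 3*x*y

Degree: no degree-2 curve has this shape, so deg p = 3.
Against the integer gridlines: it crosses the y-axis at the gridline y = 0; every point of the x-axis in the box is on the curve.
The integer polynomial consistent with all of this is the stated p.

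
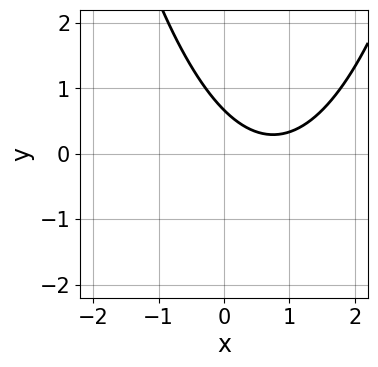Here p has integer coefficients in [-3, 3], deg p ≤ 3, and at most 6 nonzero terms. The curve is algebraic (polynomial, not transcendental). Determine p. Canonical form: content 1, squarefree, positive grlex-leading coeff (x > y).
The degree is 2 — the shape is more complex than any degree-1 curve.
Against the integer gridlines: it misses every integer gridline on the x-axis.
Putting this together gives p.

2*x^2 - 3*x - 3*y + 2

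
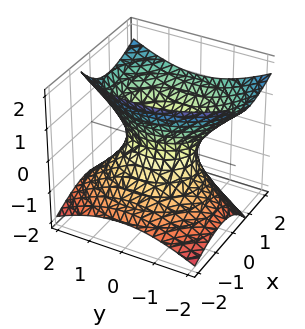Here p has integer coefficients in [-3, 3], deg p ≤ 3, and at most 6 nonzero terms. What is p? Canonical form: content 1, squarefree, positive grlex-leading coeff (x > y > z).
3*x^2 - 3*x*z + 2*y^2 - 3*z^2 - 2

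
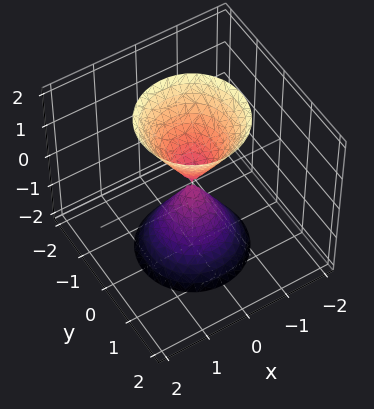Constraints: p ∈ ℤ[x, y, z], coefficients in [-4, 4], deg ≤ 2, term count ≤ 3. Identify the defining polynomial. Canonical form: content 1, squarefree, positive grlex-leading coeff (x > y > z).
3*x^2 + 3*y^2 - z^2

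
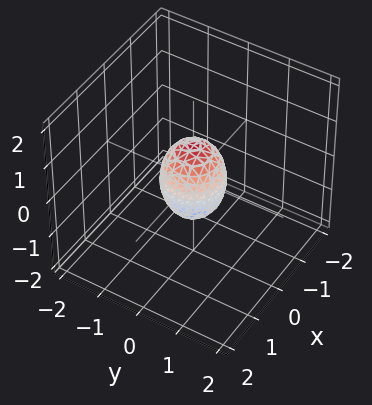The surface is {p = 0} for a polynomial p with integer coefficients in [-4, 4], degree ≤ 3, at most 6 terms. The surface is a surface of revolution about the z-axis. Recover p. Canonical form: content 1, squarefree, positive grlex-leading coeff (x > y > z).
(a) The degree is 2 — no degree-1 surface has this shape.
(b) Symmetries: the surface is invariant under rotation about z: p = q(x² + y², z).
(c) Reading off the gridlines: among the integer gridlines, it crosses the z-axis at z ∈ {-1, 1}; a circular section at z = 0 has radius between 0 and 1.
(d) These observations pin down the coefficients.

2*x^2 + 2*y^2 + z^2 - 1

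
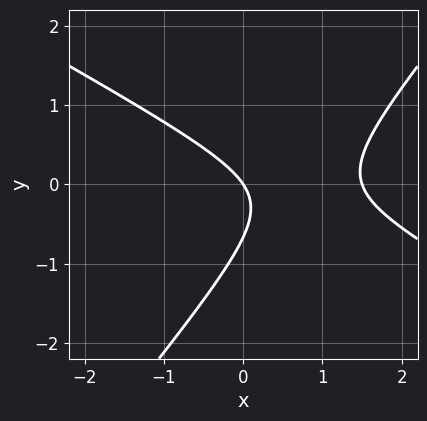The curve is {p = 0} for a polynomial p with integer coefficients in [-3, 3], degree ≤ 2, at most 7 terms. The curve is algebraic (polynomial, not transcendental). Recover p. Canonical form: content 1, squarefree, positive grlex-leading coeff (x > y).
2*x^2 + 2*x*y - 3*y^2 - 3*x - 2*y

(a) The degree is 2 — a generic line meets the curve in up to 2 points.
(b) Reading off the gridlines: one y-axis crossing is at y = 0; one x-axis crossing is at x = 0.
(c) Matching integer coefficients to the picture gives p.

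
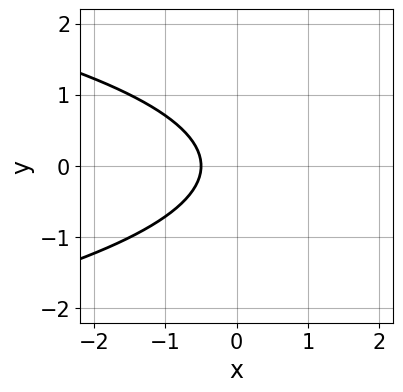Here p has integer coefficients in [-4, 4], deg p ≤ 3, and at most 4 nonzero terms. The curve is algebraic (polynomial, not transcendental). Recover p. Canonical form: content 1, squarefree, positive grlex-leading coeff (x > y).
2*y^2 + 2*x + 1

The degree is 2 — no degree-1 curve has this shape.
Symmetries: it's symmetric under y → −y, forcing even powers of y.
Reading off the gridlines: no y-intercept at any integer in the box.
Solving for integer coefficients yields p as stated.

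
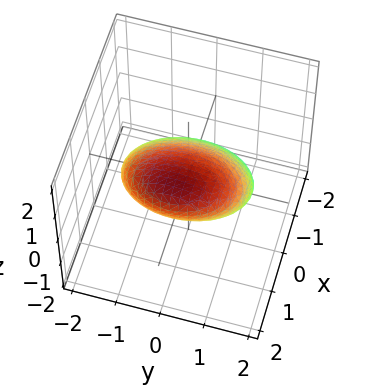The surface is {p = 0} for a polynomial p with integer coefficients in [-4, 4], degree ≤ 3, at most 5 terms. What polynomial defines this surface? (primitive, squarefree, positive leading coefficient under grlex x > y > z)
2*x^2 - 3*x*z + y^2 + 2*z^2 - 2

The degree is 2 — a generic line meets the surface in up to 2 points.
From the visible intercepts: the x-axis gridline crossings are at x ∈ {-1, 1}; among the integer gridlines, it crosses the z-axis at z ∈ {-1, 1}.
Solving for integer coefficients yields p as stated.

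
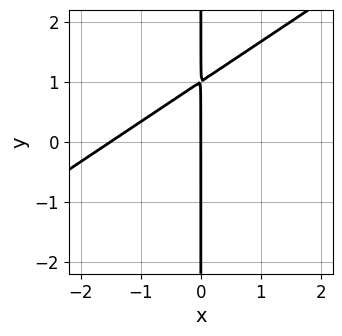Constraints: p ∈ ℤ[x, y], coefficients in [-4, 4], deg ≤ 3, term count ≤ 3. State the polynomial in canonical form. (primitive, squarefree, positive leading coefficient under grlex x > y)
2*x^2 - 3*x*y + 3*x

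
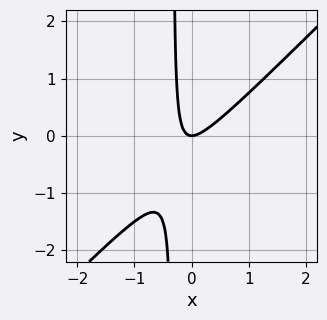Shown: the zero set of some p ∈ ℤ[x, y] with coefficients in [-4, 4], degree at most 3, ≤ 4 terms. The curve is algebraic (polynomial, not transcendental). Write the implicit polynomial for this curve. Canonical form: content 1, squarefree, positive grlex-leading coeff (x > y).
3*x^2 - 3*x*y - y

Degree: the shape is more complex than any degree-1 curve, so deg p = 2.
From the axis intercepts and sections: it crosses the y-axis at the gridline y = 0; it crosses the x-axis at the gridline x = 0.
Assembling these constraints gives the stated polynomial.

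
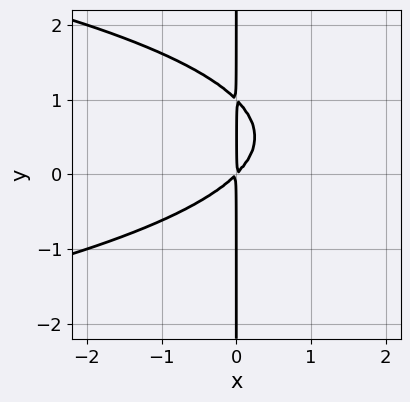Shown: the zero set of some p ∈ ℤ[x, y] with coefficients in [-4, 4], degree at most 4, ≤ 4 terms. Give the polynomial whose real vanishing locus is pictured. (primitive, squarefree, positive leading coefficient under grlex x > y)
1. deg p = 3. The shape is more complex than any degree-2 curve.
2. Checking where it meets the axes: the visible y-axis segment lies entirely on the curve.
3. The integer polynomial consistent with all of this is the stated p.

x*y^2 + x^2 - x*y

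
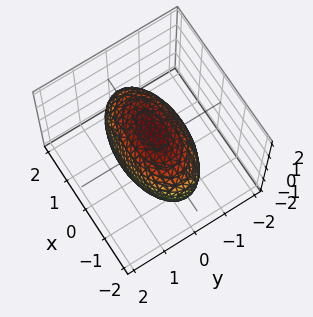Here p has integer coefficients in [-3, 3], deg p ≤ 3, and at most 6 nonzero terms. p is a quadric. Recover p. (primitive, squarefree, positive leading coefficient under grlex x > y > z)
First, degree: a closed, bounded, convex surface; a quadric, so deg p = 2.
Then, symmetries: mirror symmetry z ↦ −z ⇒ only even powers of z; it's symmetric under y → −y, forcing even powers of y; it's symmetric under x → −x, forcing even powers of x.
Then, reading off the gridlines: the y-axis gridline crossings are at y ∈ {-1, 1}.
Finally, solving for integer coefficients yields p as stated.

x^2 + 3*y^2 + 2*z^2 - 3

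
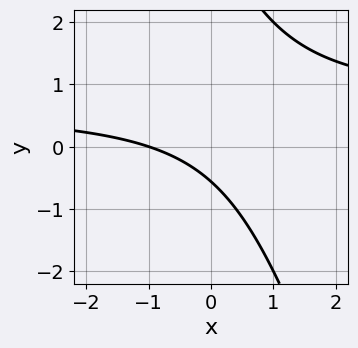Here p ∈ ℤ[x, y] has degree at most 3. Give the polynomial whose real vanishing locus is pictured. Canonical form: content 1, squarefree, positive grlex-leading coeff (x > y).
(a) deg p = 2.
(b) Against the integer gridlines: one x-axis crossing is at x = -1.
(c) These observations pin down the coefficients.

3*x*y + y^2 - 2*x - 3*y - 2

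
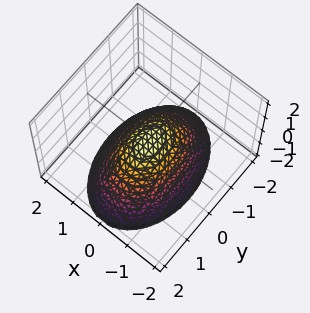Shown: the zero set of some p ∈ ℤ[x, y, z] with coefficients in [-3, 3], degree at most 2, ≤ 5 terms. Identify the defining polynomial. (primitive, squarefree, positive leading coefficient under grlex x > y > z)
First, the degree is 2 — a paraboloid; a quadric.
Then, symmetries: it's symmetric under x → −x, forcing even powers of x; it's symmetric under y → −y, forcing even powers of y.
Then, reading off the gridlines: one x-axis crossing is at x = 0; it crosses the z-axis at the gridline z = 0; one y-axis crossing is at y = 0.
Finally, these observations pin down the coefficients.

2*x^2 + y^2 + 2*z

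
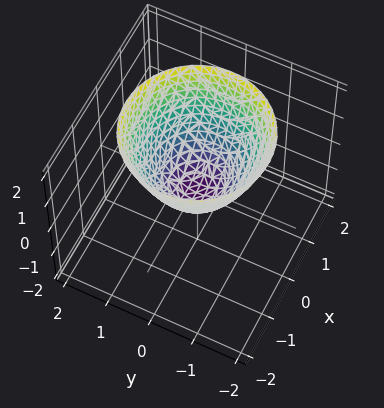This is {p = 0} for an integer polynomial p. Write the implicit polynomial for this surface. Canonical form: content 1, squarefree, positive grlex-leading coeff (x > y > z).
Degree: no degree-1 surface has this shape, so deg p = 2.
Symmetries: rotational symmetry about the z-axis ⇒ p depends on x, y only through x² + y².
Observable constraints: a circular section at z = 1 has radius between 1 and 2.
Together with the visible shape, these determine p as stated.

3*x^2 + 3*y^2 - 3*z - 1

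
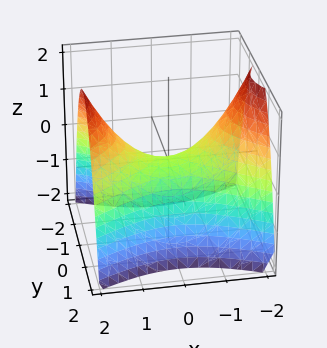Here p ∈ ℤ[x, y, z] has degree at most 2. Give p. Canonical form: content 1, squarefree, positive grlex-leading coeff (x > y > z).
(a) deg p = 2. A hyperbolic paraboloid; a quadric.
(b) Symmetries: it's symmetric under y → −y, forcing even powers of y; mirror symmetry x ↦ −x ⇒ only even powers of x.
(c) Against the integer gridlines: one x-axis crossing is at x = 0; it crosses the y-axis at the gridline y = 0; it meets the z-axis at z = 0 (among the integer gridlines).
(d) Together with the visible shape, these determine p as stated.

x^2 - 2*y^2 - 2*z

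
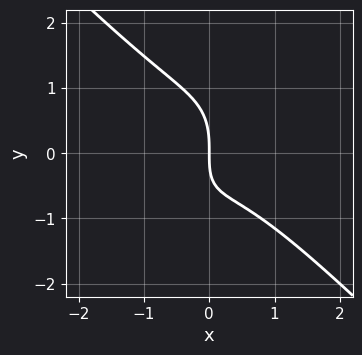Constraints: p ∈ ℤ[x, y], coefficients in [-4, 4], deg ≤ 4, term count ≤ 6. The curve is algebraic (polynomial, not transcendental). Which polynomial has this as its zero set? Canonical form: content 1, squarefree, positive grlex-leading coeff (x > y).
Degree: the shape is more complex than any degree-2 curve, so deg p = 3.
Reading off the gridlines: it crosses the x-axis at the gridline x = 0; one y-axis crossing is at y = 0.
Putting this together gives p.

2*x^3 - x*y^2 + y^3 + x*y + 2*x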